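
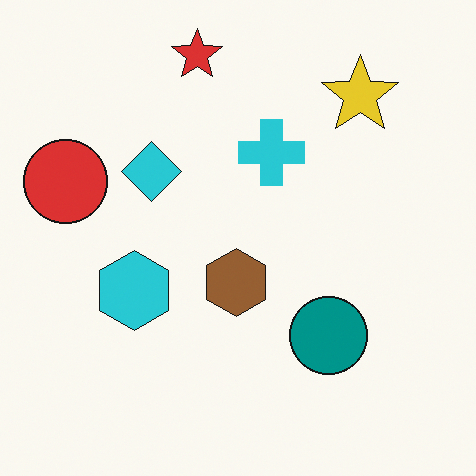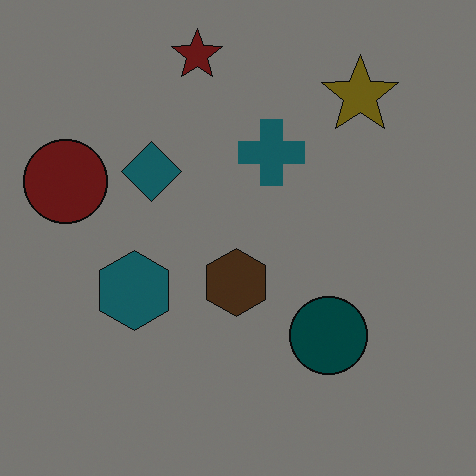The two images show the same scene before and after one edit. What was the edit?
The second image is the first darkened a lot.

Every pixel — background and shapes alike — is uniformly darkened.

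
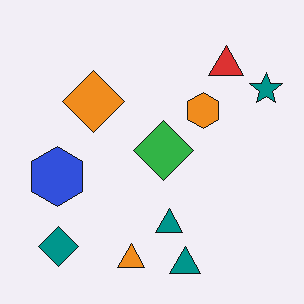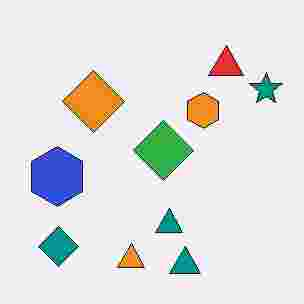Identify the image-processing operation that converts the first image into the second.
The transformation is: heavily JPEG-compressed with obvious blocking artifacts.

Blocky 8×8 compression artifacts appear around shape edges and the flat background shows ringing — characteristic JPEG degradation.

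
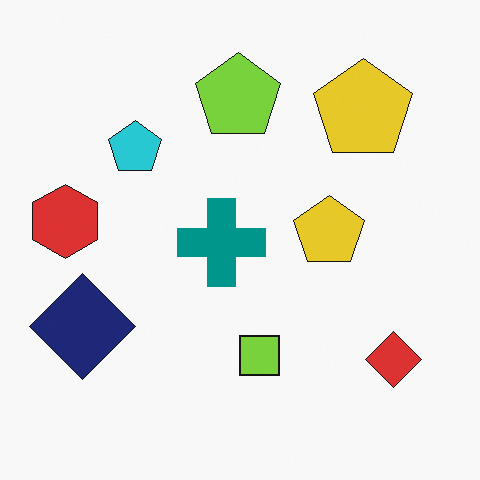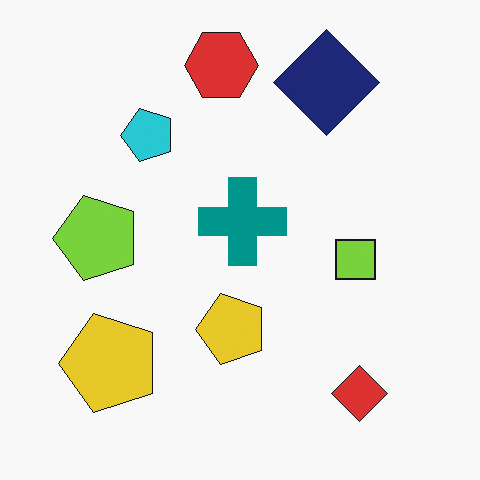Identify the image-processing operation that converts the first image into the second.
This is the original image transposed (reflected across the top-left ↔ bottom-right diagonal).

Shapes have swapped their row and column positions — what was in the top-right is now in the bottom-left — a diagonal reflection.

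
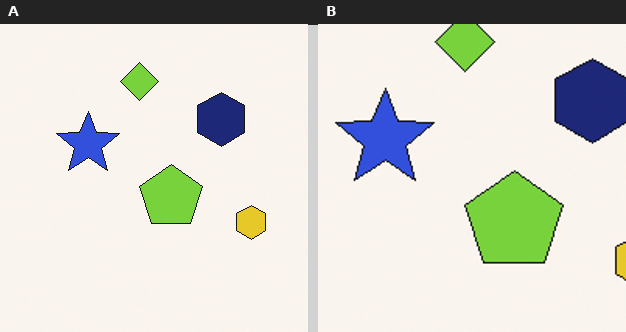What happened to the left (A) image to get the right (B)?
The transformation is: cropped slightly and scaled back up.

The visible shapes are larger and the field of view is narrower; shapes near the original edges may be partly or wholly outside the frame — a crop-and-rescale.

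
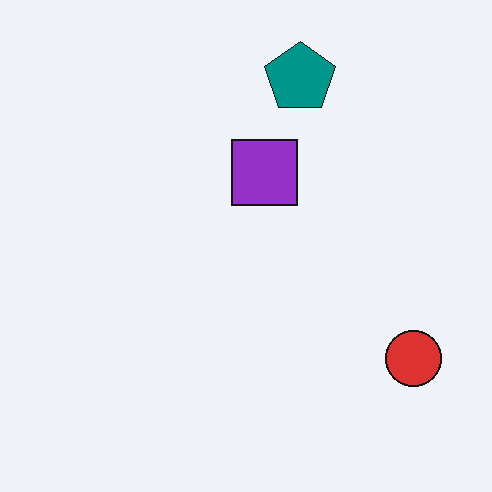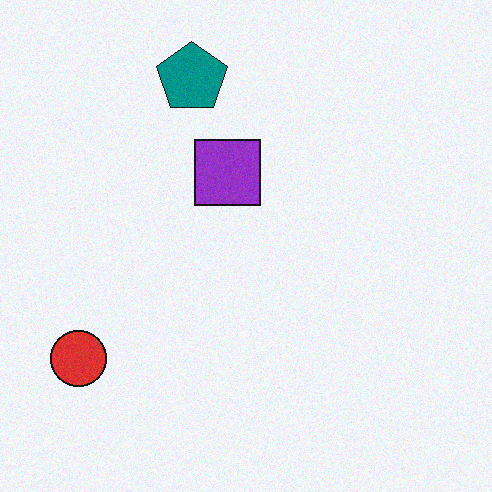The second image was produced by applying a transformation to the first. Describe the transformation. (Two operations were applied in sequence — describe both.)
This is the original image degraded with a light layer of grain, then flipped horizontally (left ↔ right).

Random speckle covers the whole image, including the flat background. The red circle is in the bottom-right of the first image and the bottom-left of the second — shapes on opposite sides of the vertical midline have swapped in a mirror flip.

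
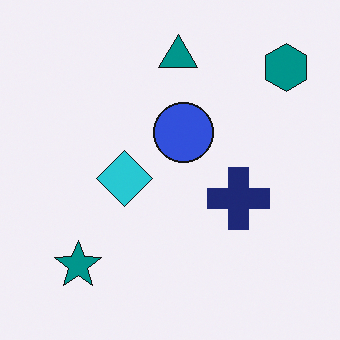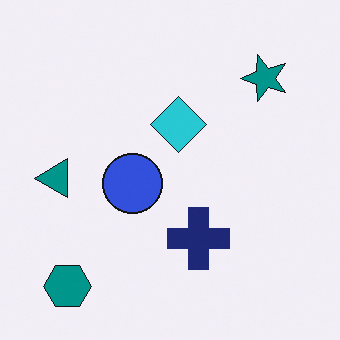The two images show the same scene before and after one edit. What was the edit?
The second image is the first transposed (reflected across the top-left ↔ bottom-right diagonal).

Shapes have swapped their row and column positions — what was in the top-right is now in the bottom-left — a diagonal reflection.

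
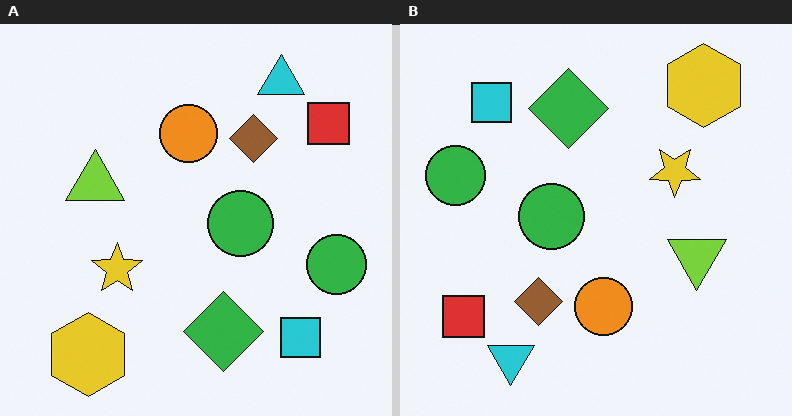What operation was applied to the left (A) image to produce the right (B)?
It was rotated 180°.

The yellow hexagon sits in the bottom-left of the left (A) image and the top-right of the right (B) — consistent with a whole-image 180° rotation.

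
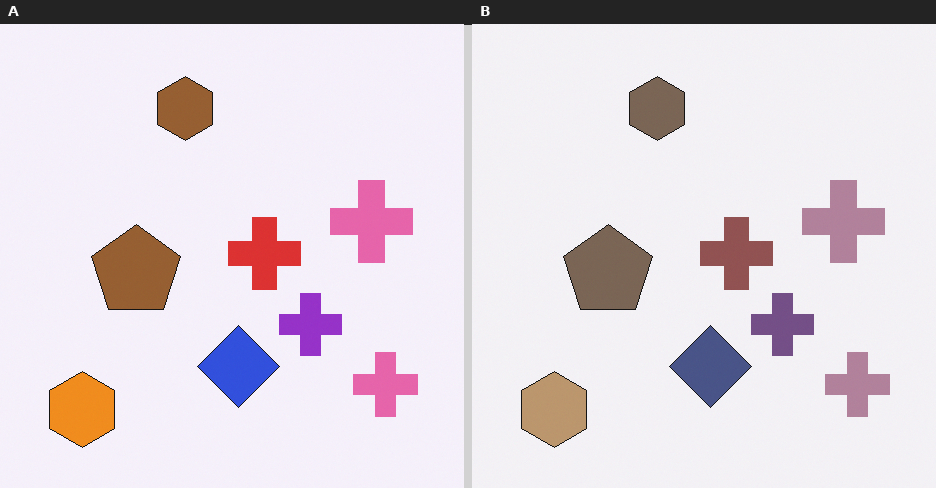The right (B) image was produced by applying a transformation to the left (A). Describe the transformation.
This is the original image made much more muted (saturation change).

All colors are more muted and greyish — a global saturation change.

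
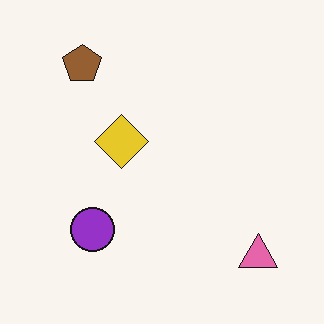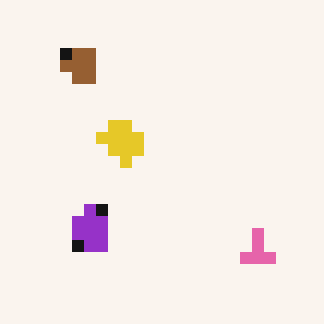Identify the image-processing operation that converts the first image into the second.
The second image is the first heavily pixelated into large blocks.

Shapes are reduced to large square blocks; fine edges and outlines are lost — a downscale-then-upscale (mosaic) effect.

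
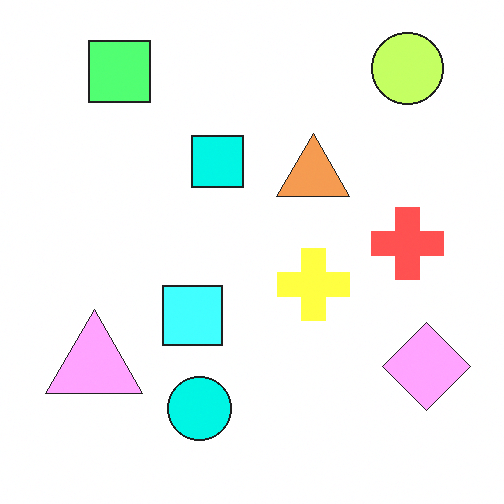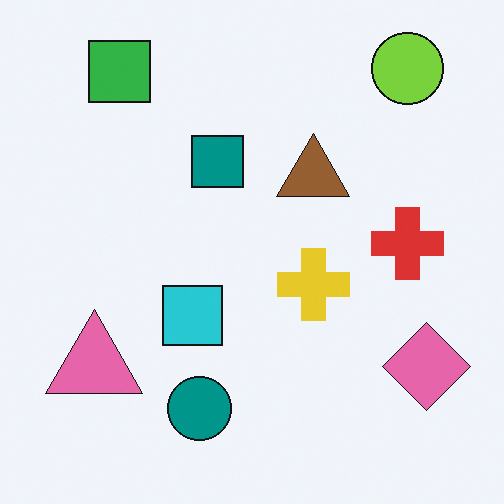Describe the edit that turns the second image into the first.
The first image is the second substantially brightened.

Every pixel — background and shapes alike — is uniformly brightened.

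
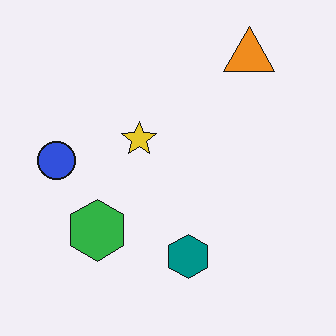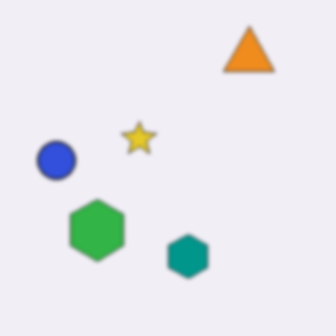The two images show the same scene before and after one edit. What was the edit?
Slightly softened.

Shape edges and outlines are uniformly softened across the whole image.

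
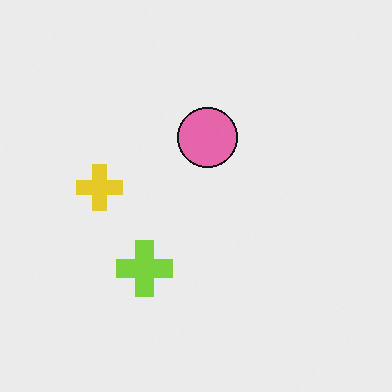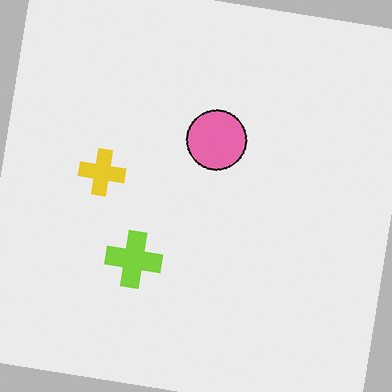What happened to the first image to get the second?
It was rotated clockwise by a slight angle.

Every shape is tilted by the same angle and the image corners show triangular fill wedges — a whole-image rotation by a non-right angle.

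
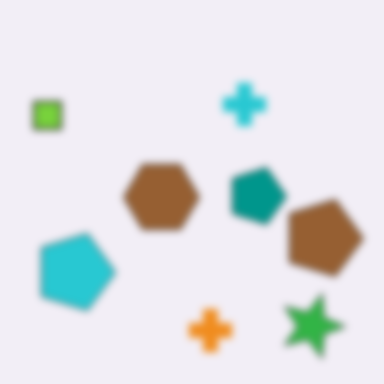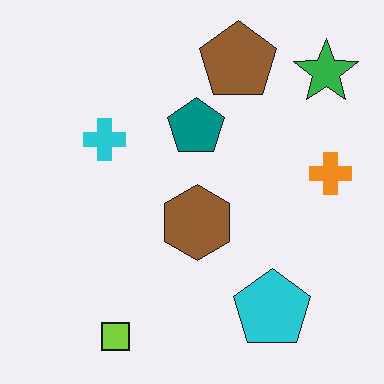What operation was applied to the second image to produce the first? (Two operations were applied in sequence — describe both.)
The image was rotated 90° clockwise, then noticeably gaussian-blurred.

The green star sits in the top-right of the second image and the bottom-right of the first — consistent with a whole-image 90° clockwise rotation. Shape edges and outlines are uniformly softened across the whole image.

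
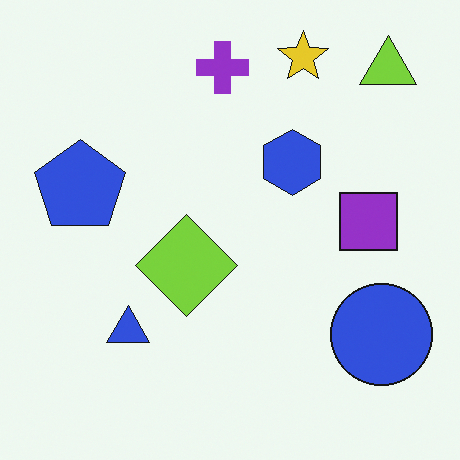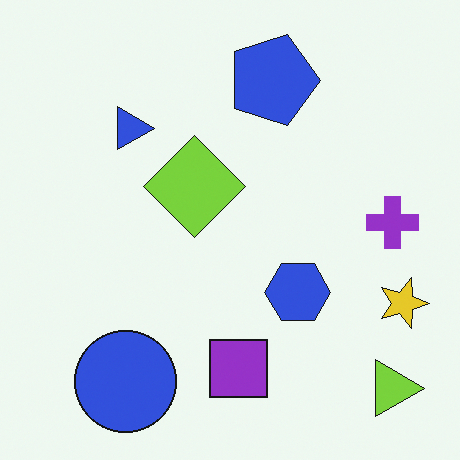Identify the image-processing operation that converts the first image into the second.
Rotated 90° clockwise.

The lime triangle sits in the top-right of the first image and the bottom-right of the second — consistent with a whole-image 90° clockwise rotation.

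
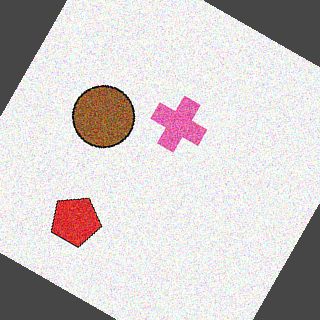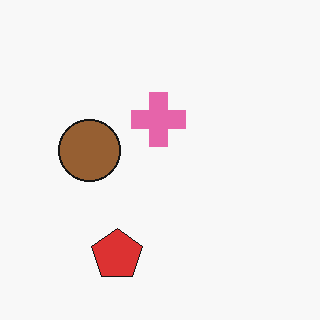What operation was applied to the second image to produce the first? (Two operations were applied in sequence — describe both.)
This is the original image degraded with moderate additive noise, then rotated clockwise by a moderate amount.

Random speckle covers the whole image, including the flat background. Every shape is tilted by the same angle and the image corners show triangular fill wedges — a whole-image rotation by a non-right angle.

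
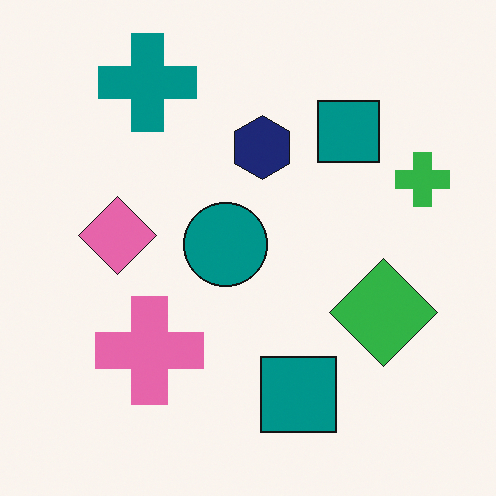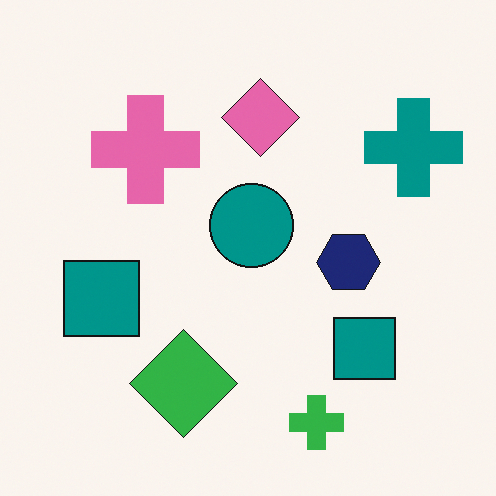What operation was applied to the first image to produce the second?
The transformation is: rotated 90° clockwise.

The teal cross sits in the top-left of the first image and the top-right of the second — consistent with a whole-image 90° clockwise rotation.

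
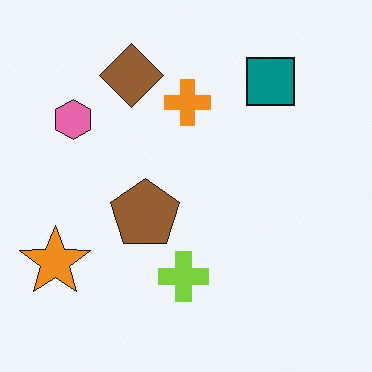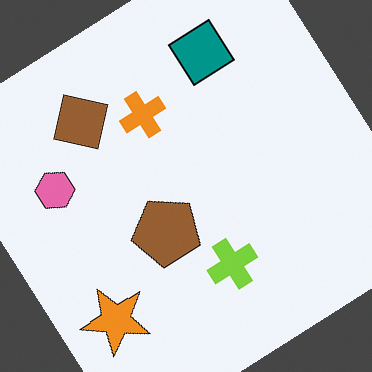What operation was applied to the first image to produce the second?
The second image is the first rotated counter-clockwise by a large amount — several tens of degrees.

Every shape is tilted by the same angle and the image corners show triangular fill wedges — a whole-image rotation by a non-right angle.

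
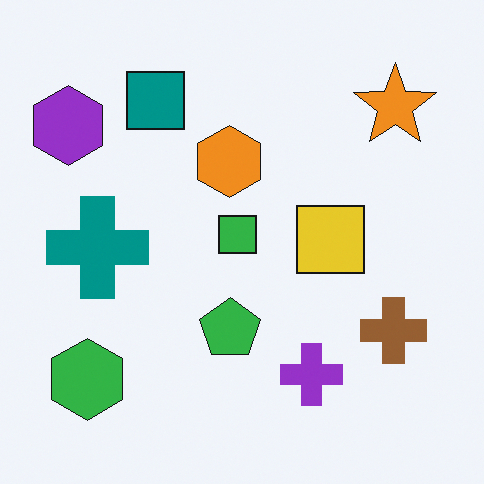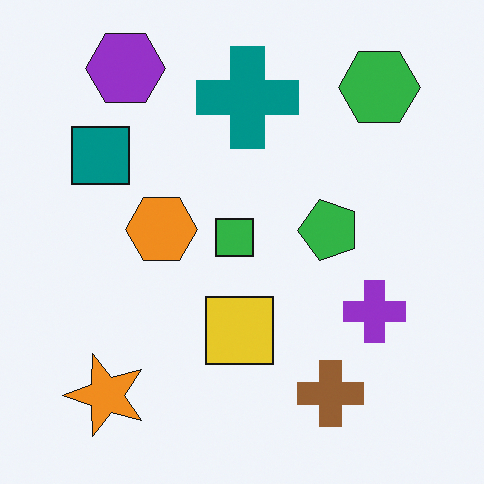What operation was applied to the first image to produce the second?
The second image is the first transposed (reflected across the top-left ↔ bottom-right diagonal).

Shapes have swapped their row and column positions — what was in the top-right is now in the bottom-left — a diagonal reflection.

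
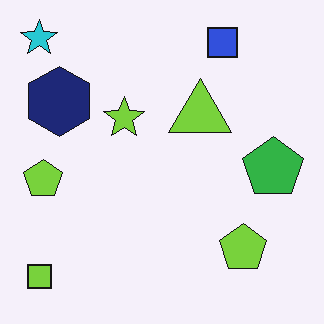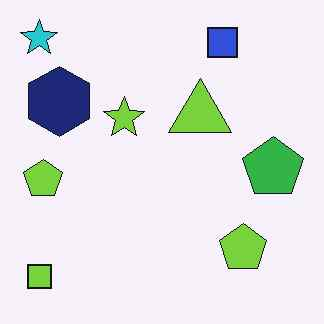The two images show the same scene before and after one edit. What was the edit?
This is the original image given moderate JPEG compression.

Blocky 8×8 compression artifacts appear around shape edges and the flat background shows ringing — characteristic JPEG degradation.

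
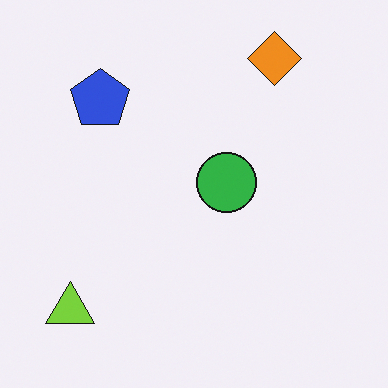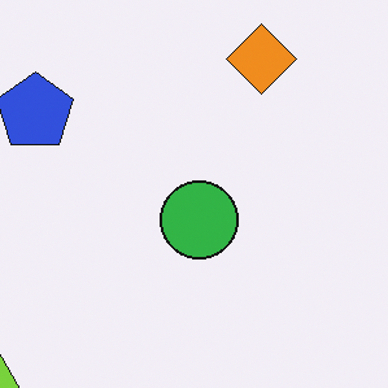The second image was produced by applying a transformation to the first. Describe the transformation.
The image was cropped slightly and scaled back up.

The visible shapes are larger and the field of view is narrower; shapes near the original edges may be partly or wholly outside the frame — a crop-and-rescale.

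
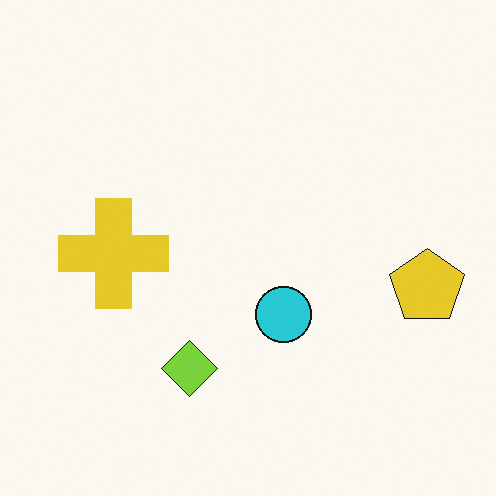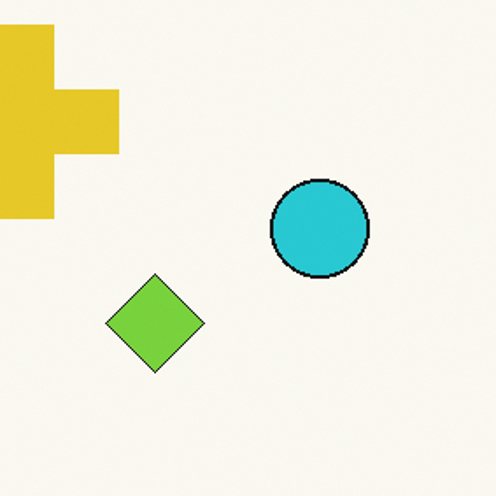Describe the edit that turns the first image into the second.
The second image is the first cropped tightly and scaled back up.

The visible shapes are larger and the field of view is narrower; shapes near the original edges may be partly or wholly outside the frame — a crop-and-rescale.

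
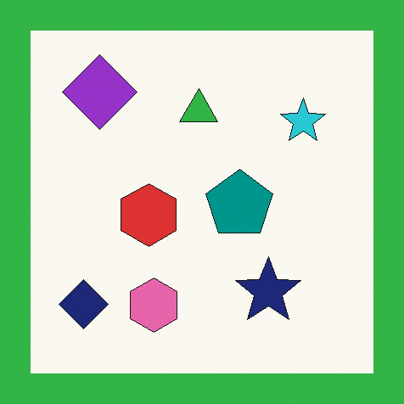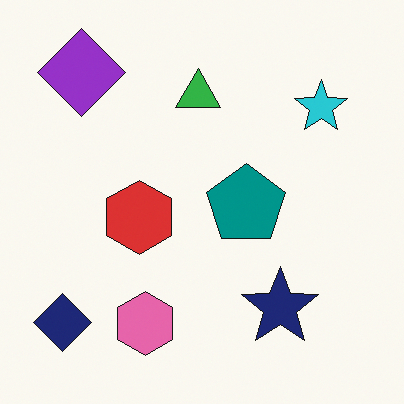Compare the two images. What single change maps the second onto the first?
The transformation is: framed with a green border.

A solid green frame runs around the edge of the first image, with the content slightly shrunk inside it.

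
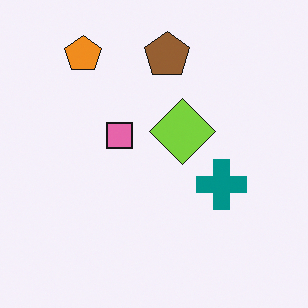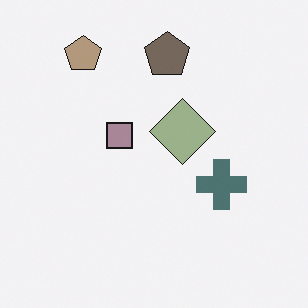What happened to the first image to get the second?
This is the original image heavily desaturated.

All colors are more muted and greyish — a global saturation change.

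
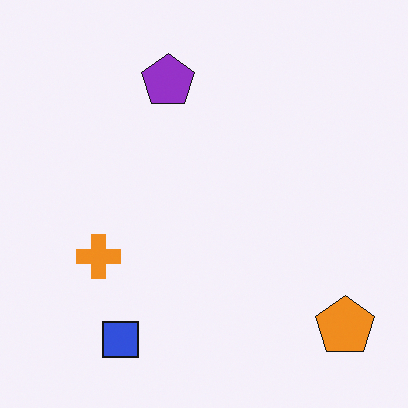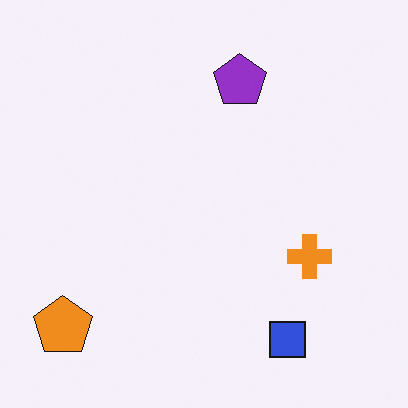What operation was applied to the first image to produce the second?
Flipped horizontally (left ↔ right).

The orange pentagon is in the bottom-right of the first image and the bottom-left of the second — shapes on opposite sides of the vertical midline have swapped in a mirror flip.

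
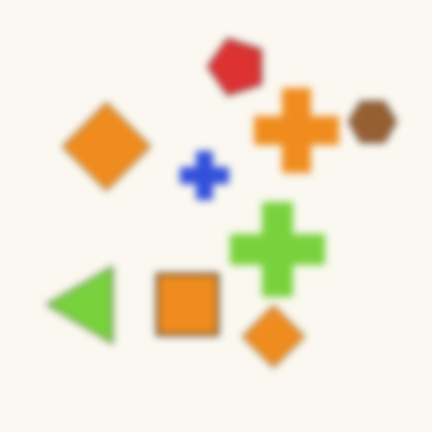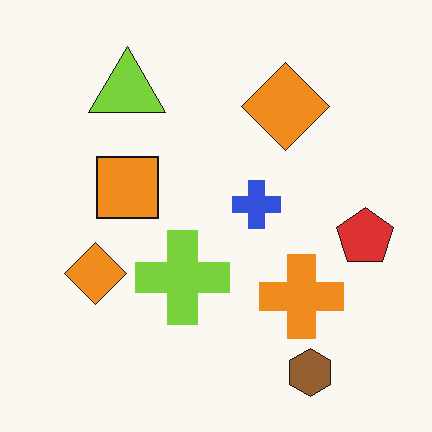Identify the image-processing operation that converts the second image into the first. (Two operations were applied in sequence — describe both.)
This is the original image rotated 90° counter-clockwise, then moderately blurred.

The brown hexagon sits in the bottom-right of the second image and the top-right of the first — consistent with a whole-image 90° counter-clockwise rotation. Shape edges and outlines are uniformly softened across the whole image.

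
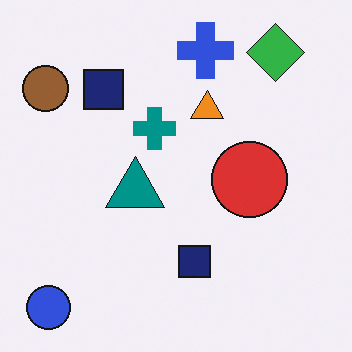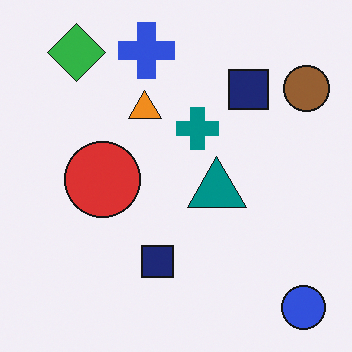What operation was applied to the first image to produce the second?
It was flipped horizontally (left ↔ right).

The brown circle is in the top-left of the first image and the top-right of the second — shapes on opposite sides of the vertical midline have swapped in a mirror flip.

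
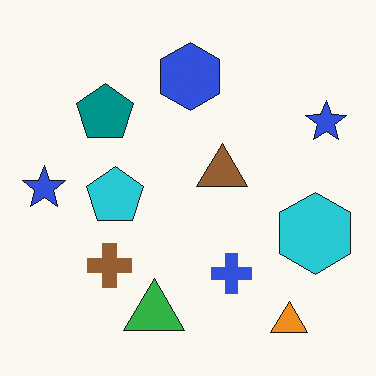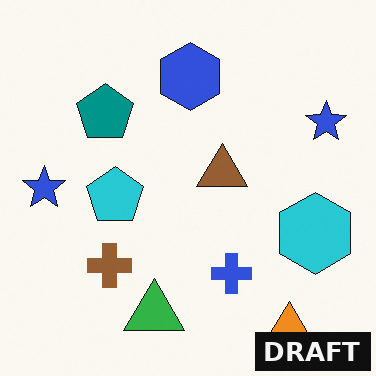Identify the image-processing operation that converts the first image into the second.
Watermarked with the text "DRAFT" in the lower-right corner.

A dark label reading "DRAFT" appears in the lower-right corner.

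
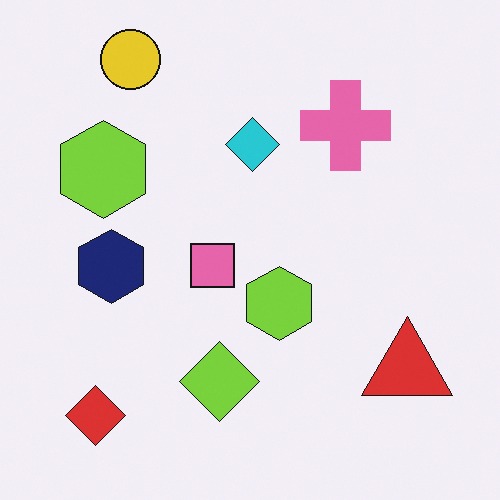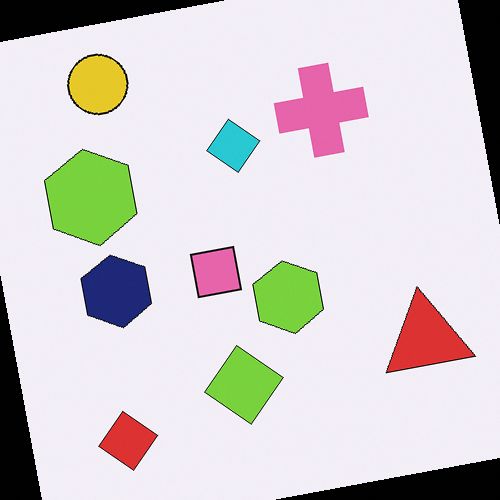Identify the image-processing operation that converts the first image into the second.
Rotated counter-clockwise by a slight angle.

Every shape is tilted by the same angle and the image corners show triangular fill wedges — a whole-image rotation by a non-right angle.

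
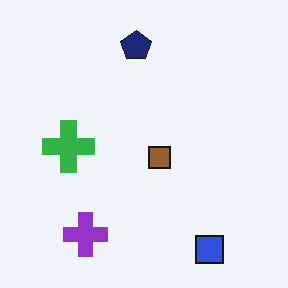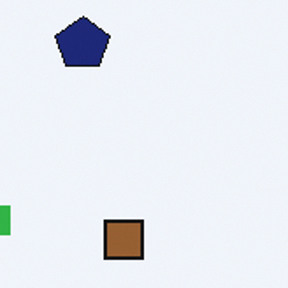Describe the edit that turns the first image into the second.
The second image is the first cropped to a noticeably smaller region and rescaled.

The visible shapes are larger and the field of view is narrower; shapes near the original edges may be partly or wholly outside the frame — a crop-and-rescale.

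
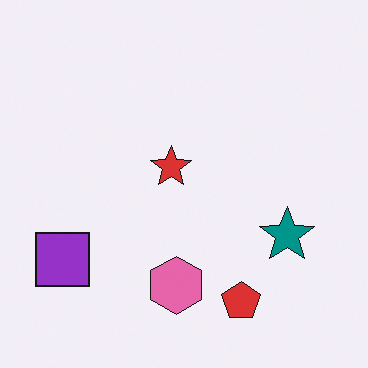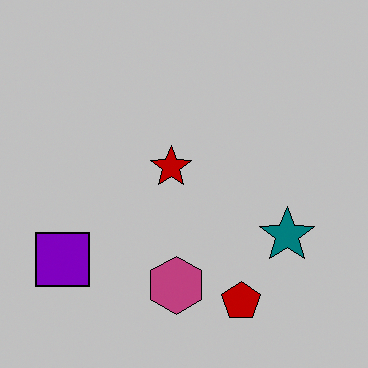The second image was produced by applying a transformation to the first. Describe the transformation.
The image was heavily posterized to just a handful of flat colors.

Each flat color has snapped to a coarser quantized level — most visibly, the near-white background has dropped to a flat grey.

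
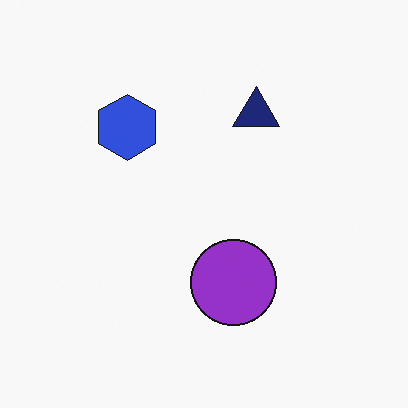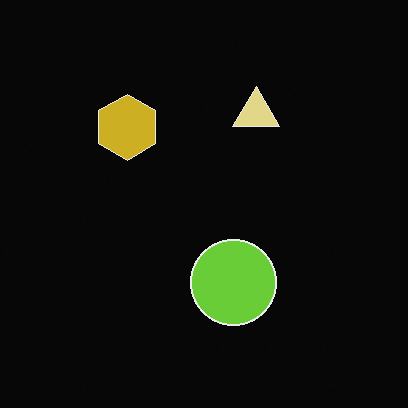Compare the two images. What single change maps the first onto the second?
It was color-inverted (negative).

The light background has become dark and every shape's color is its complement — a photographic negative.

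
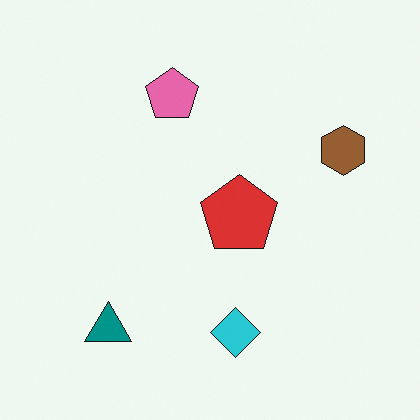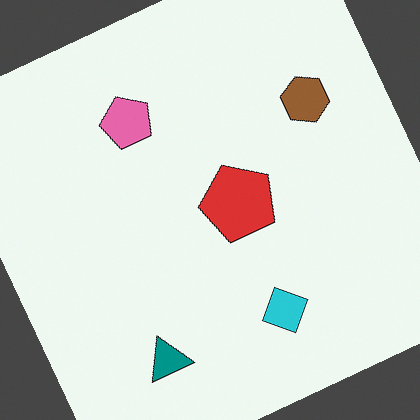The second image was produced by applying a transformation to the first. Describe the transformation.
The image was rotated counter-clockwise by a clearly visible amount.

Every shape is tilted by the same angle and the image corners show triangular fill wedges — a whole-image rotation by a non-right angle.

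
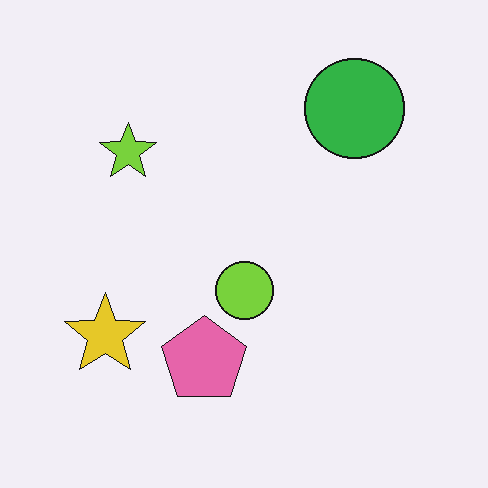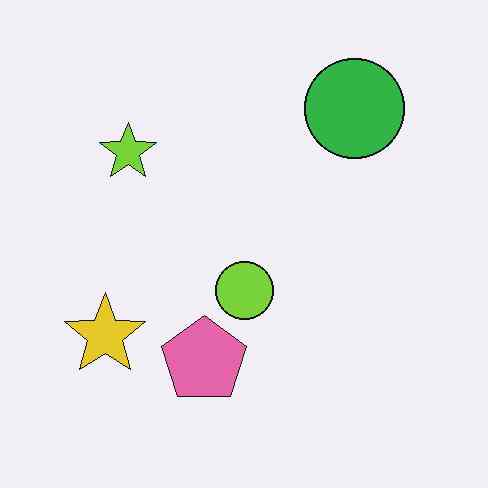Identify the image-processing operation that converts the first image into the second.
The second image is the first given moderate JPEG compression.

Blocky 8×8 compression artifacts appear around shape edges and the flat background shows ringing — characteristic JPEG degradation.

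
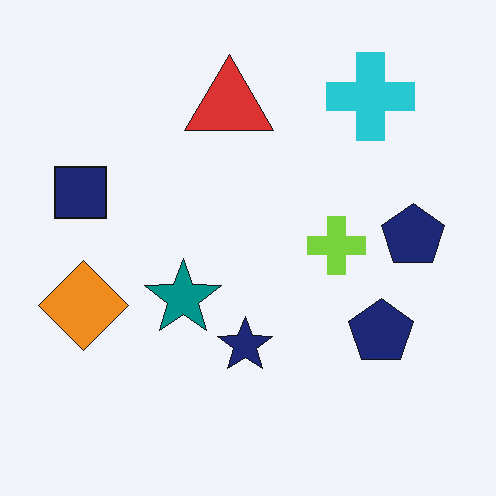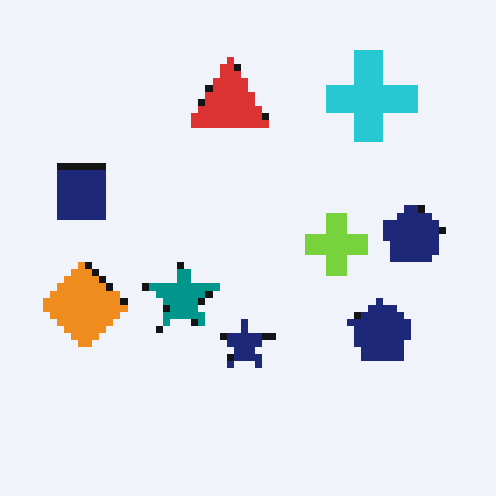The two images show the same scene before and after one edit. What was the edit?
This is the original image pixelated into visible square blocks.

Shapes are reduced to large square blocks; fine edges and outlines are lost — a downscale-then-upscale (mosaic) effect.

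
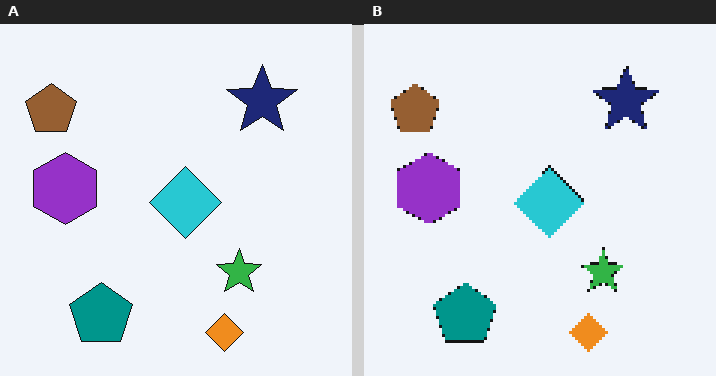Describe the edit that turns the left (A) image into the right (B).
The image was lightly pixelated (a mild mosaic effect).

Shapes are reduced to large square blocks; fine edges and outlines are lost — a downscale-then-upscale (mosaic) effect.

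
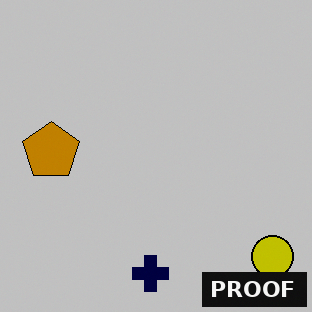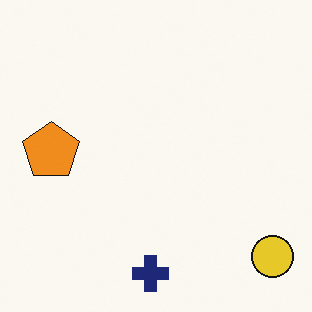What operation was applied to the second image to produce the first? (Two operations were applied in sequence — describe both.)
Heavily posterized to just a handful of flat colors, then watermarked with the text "PROOF" in the lower-right corner.

Each flat color has snapped to a coarser quantized level — most visibly, the near-white background has dropped to a flat grey. A dark label reading "PROOF" appears in the lower-right corner.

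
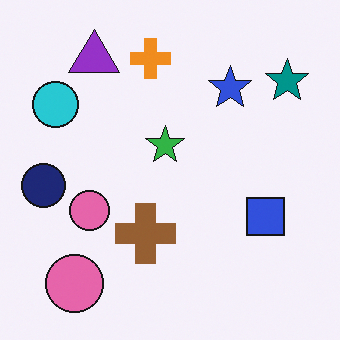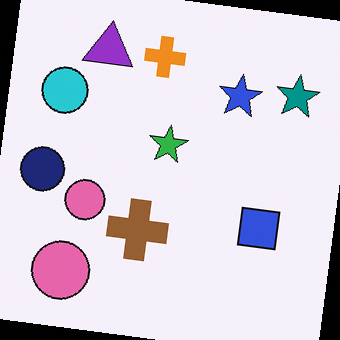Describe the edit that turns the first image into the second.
Rotated clockwise by a few degrees.

Every shape is tilted by the same angle and the image corners show triangular fill wedges — a whole-image rotation by a non-right angle.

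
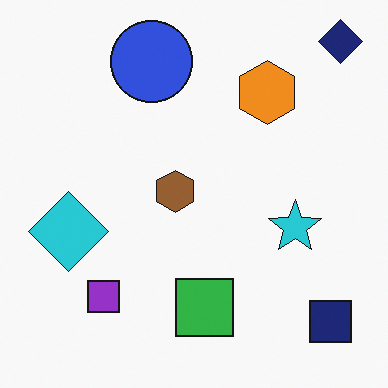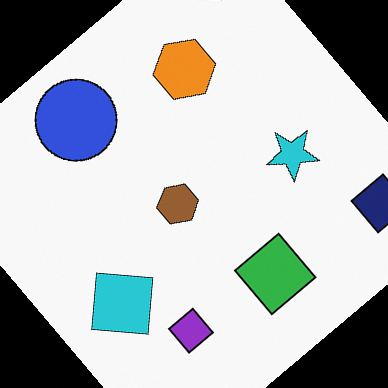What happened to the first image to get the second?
The second image is the first rotated counter-clockwise by a large amount — several tens of degrees.

Every shape is tilted by the same angle and the image corners show triangular fill wedges — a whole-image rotation by a non-right angle.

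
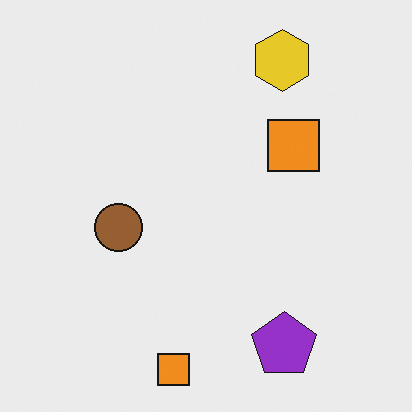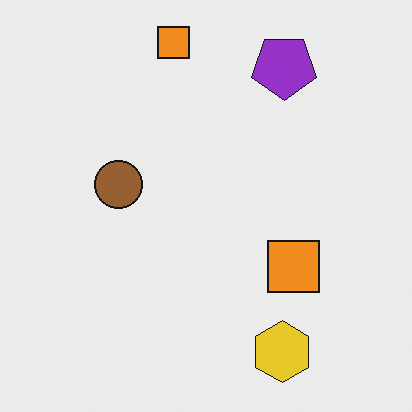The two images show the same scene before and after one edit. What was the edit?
The second image is the first flipped vertically (top ↔ bottom).

The yellow hexagon is in the top-right of the first image and the bottom-right of the second — shapes on opposite sides of the horizontal midline have swapped in a mirror flip.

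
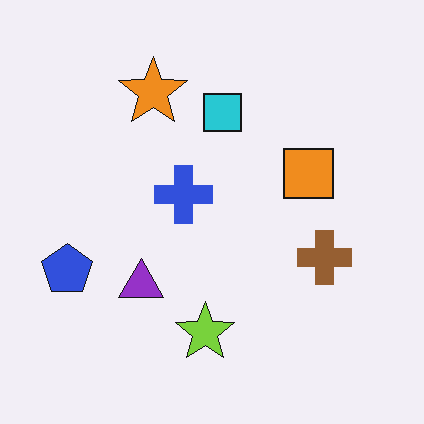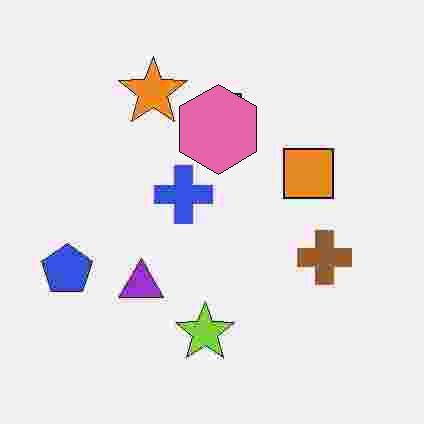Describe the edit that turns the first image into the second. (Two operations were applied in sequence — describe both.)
The image was degraded with heavy JPEG compression, then overlaid with an additional pink hexagon.

Blocky 8×8 compression artifacts appear around shape edges and the flat background shows ringing — characteristic JPEG degradation. A pink hexagon appears in the second image that is absent from the first.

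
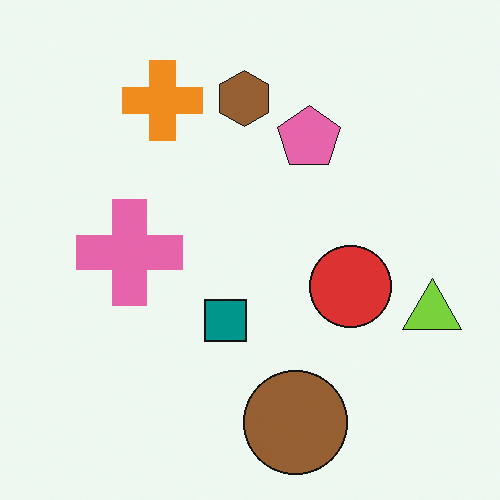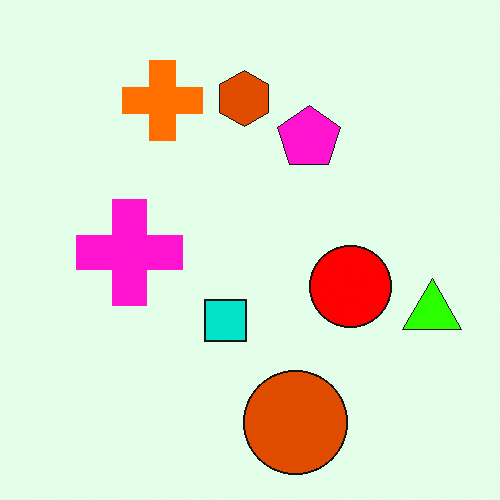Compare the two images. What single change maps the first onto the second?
The second image is the first heavily oversaturated.

All colors are more vivid — a global saturation change.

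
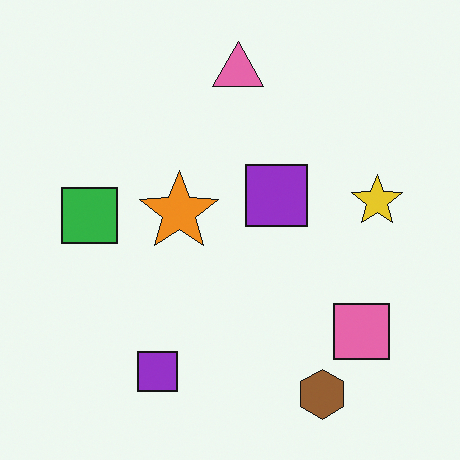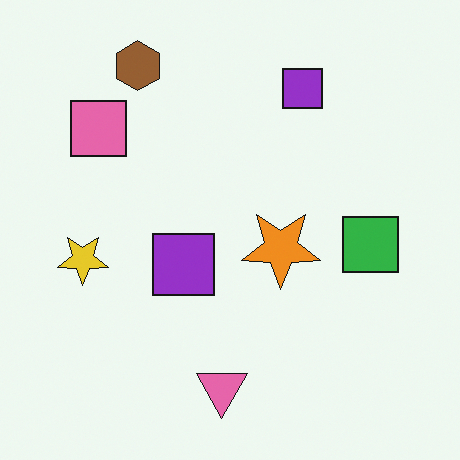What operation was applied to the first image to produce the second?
Rotated 180°.

The brown hexagon sits in the bottom-right of the first image and the top-left of the second — consistent with a whole-image 180° rotation.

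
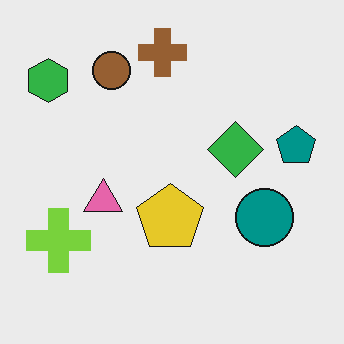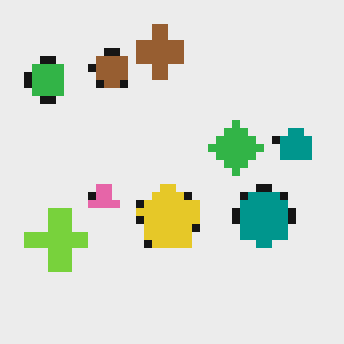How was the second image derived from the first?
It was pixelated into visible square blocks.

Shapes are reduced to large square blocks; fine edges and outlines are lost — a downscale-then-upscale (mosaic) effect.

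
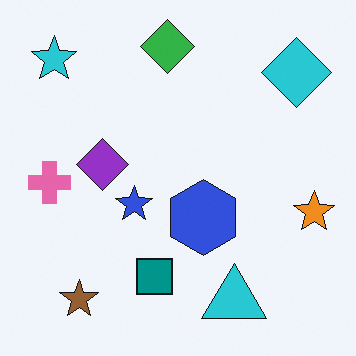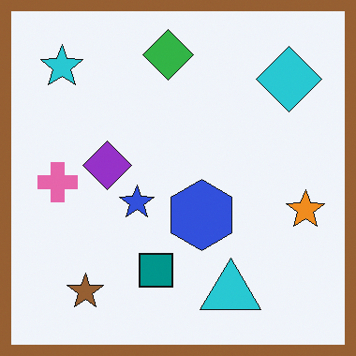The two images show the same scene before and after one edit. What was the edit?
This is the original image framed with a brown border.

A solid brown frame runs around the edge of the second image, with the content slightly shrunk inside it.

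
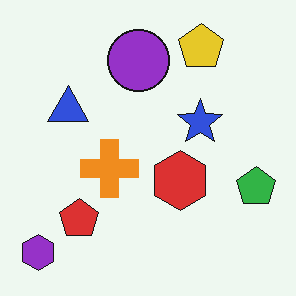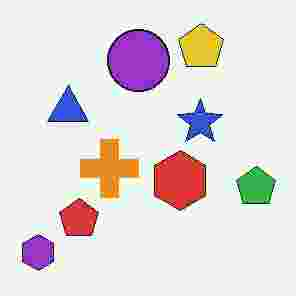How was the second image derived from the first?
The transformation is: heavily JPEG-compressed with obvious blocking artifacts.

Blocky 8×8 compression artifacts appear around shape edges and the flat background shows ringing — characteristic JPEG degradation.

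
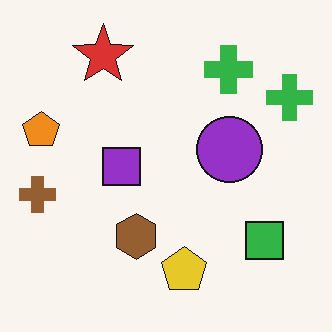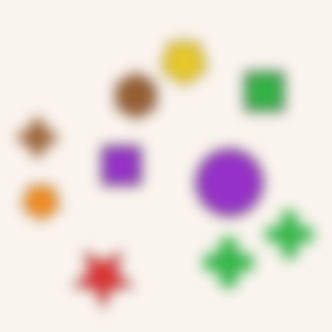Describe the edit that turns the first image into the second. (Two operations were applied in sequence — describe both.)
The transformation is: heavily blurred, then flipped vertically (top ↔ bottom).

Shape edges and outlines are uniformly softened across the whole image. The red star is in the top-left of the first image and the bottom-left of the second — shapes on opposite sides of the horizontal midline have swapped in a mirror flip.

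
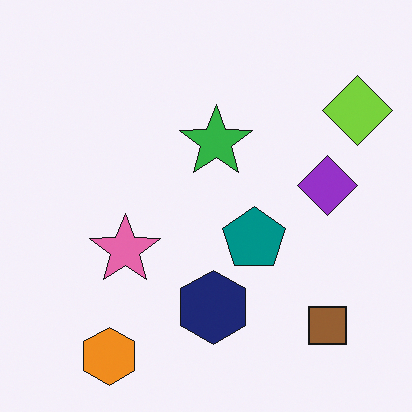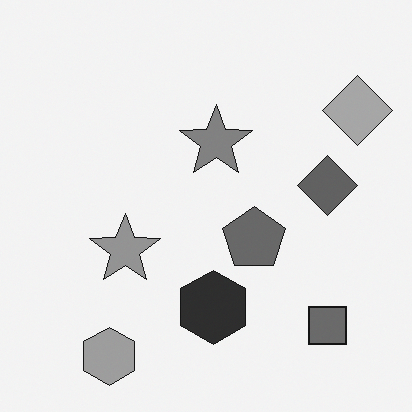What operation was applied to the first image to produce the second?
It was converted to grayscale.

All color is removed — every shape is now a shade of grey.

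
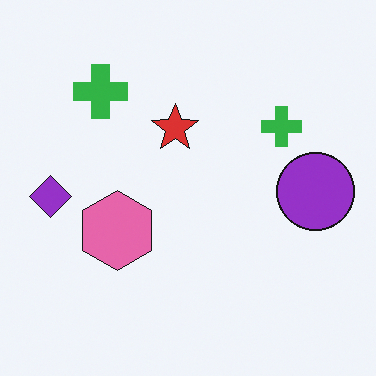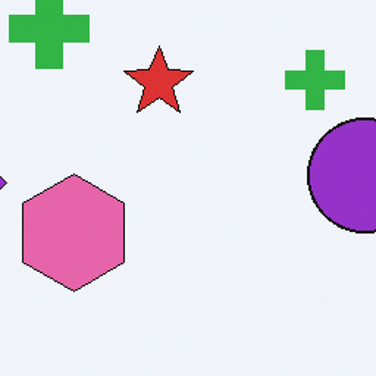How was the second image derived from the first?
The second image is the first cropped slightly and scaled back up.

The visible shapes are larger and the field of view is narrower; shapes near the original edges may be partly or wholly outside the frame — a crop-and-rescale.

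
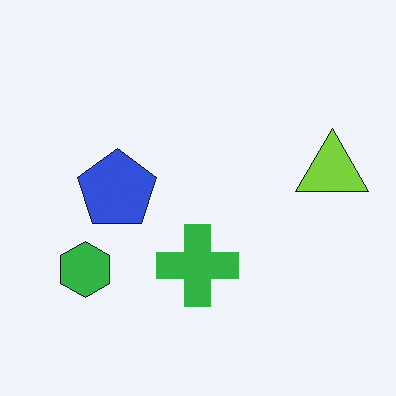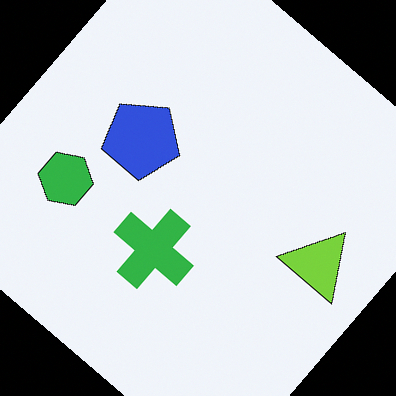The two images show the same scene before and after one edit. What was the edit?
The second image is the first rotated clockwise by a large amount — several tens of degrees.

Every shape is tilted by the same angle and the image corners show triangular fill wedges — a whole-image rotation by a non-right angle.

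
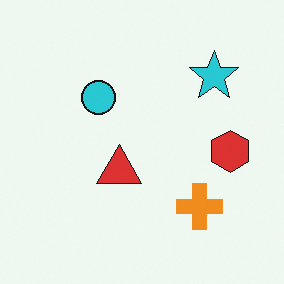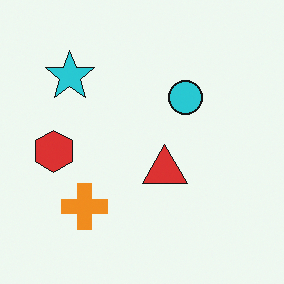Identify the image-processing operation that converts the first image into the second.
This is the original image flipped horizontally (left ↔ right).

The red hexagon is in the right of the first image and the left of the second — shapes on opposite sides of the vertical midline have swapped in a mirror flip.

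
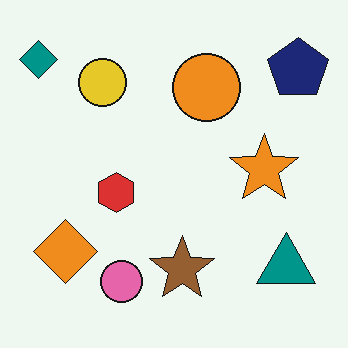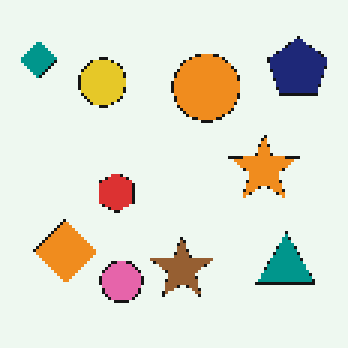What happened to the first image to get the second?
The image was mildly pixelated.

Shapes are reduced to large square blocks; fine edges and outlines are lost — a downscale-then-upscale (mosaic) effect.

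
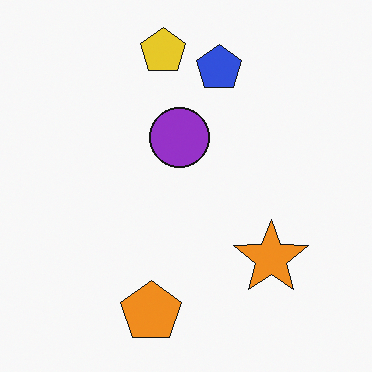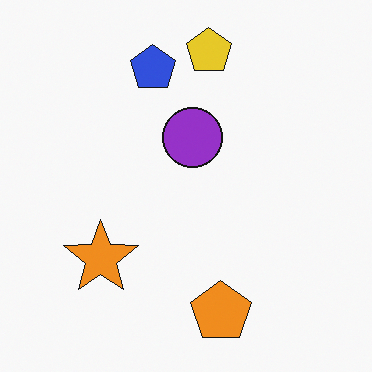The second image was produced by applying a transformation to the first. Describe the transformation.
The transformation is: flipped horizontally (left ↔ right).

The orange star is in the bottom-right of the first image and the bottom-left of the second — shapes on opposite sides of the vertical midline have swapped in a mirror flip.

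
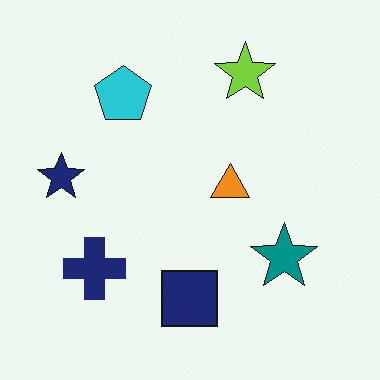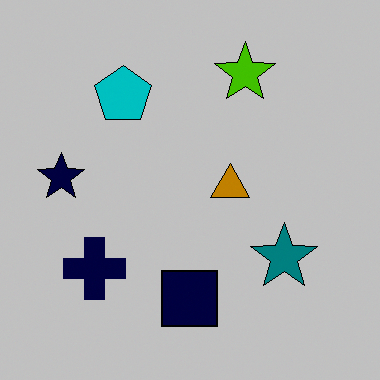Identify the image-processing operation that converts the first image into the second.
The image was aggressively posterized.

Each flat color has snapped to a coarser quantized level — most visibly, the near-white background has dropped to a flat grey.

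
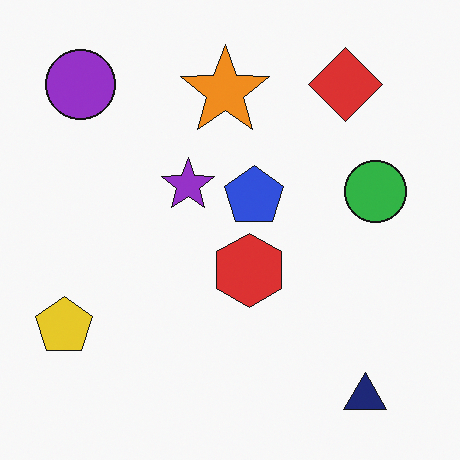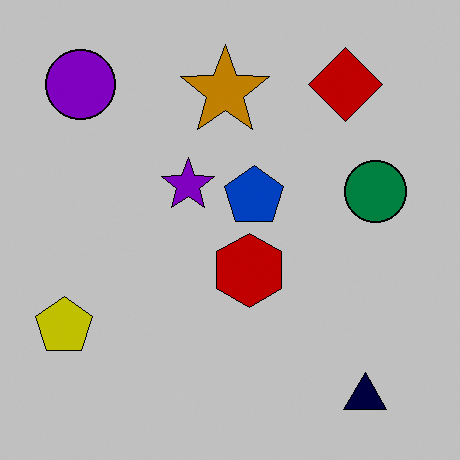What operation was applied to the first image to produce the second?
Aggressively posterized.

Each flat color has snapped to a coarser quantized level — most visibly, the near-white background has dropped to a flat grey.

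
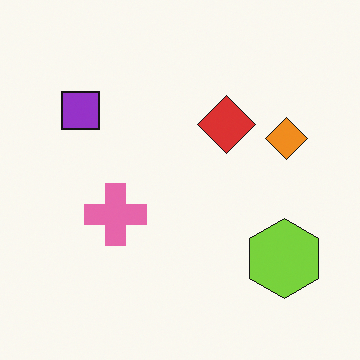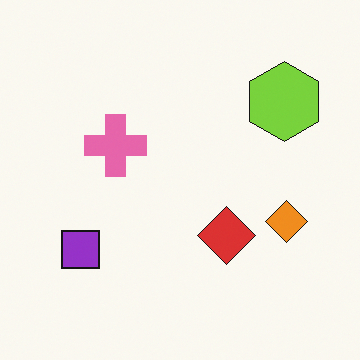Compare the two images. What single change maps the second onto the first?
This is the original image flipped vertically (top ↔ bottom).

The lime hexagon is in the top-right of the second image and the bottom-right of the first — shapes on opposite sides of the horizontal midline have swapped in a mirror flip.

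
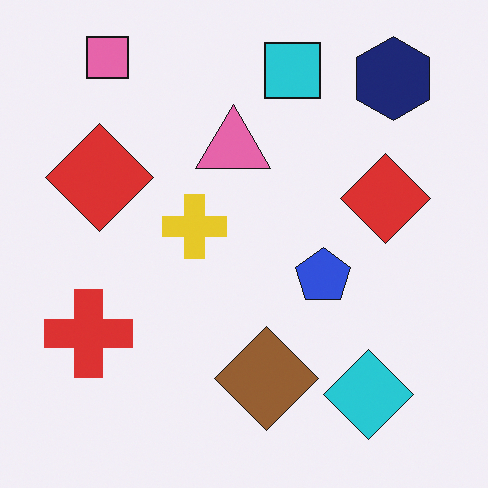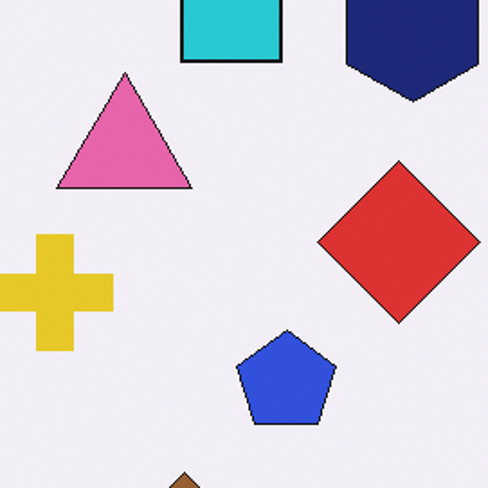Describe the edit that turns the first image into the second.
This is the original image cropped tightly and scaled back up.

The visible shapes are larger and the field of view is narrower; shapes near the original edges may be partly or wholly outside the frame — a crop-and-rescale.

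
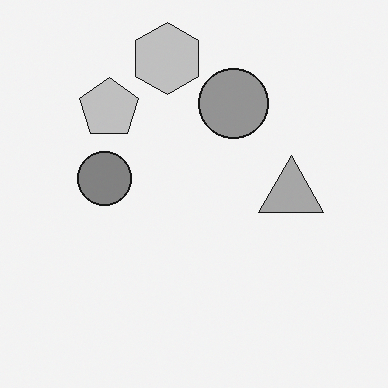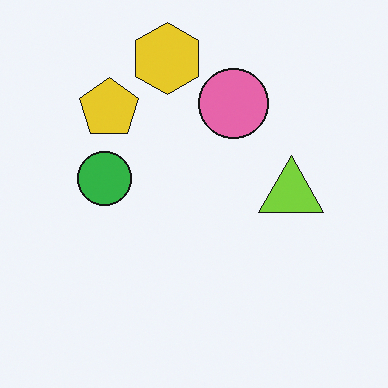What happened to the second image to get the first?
Converted to grayscale.

All color is removed — every shape is now a shade of grey.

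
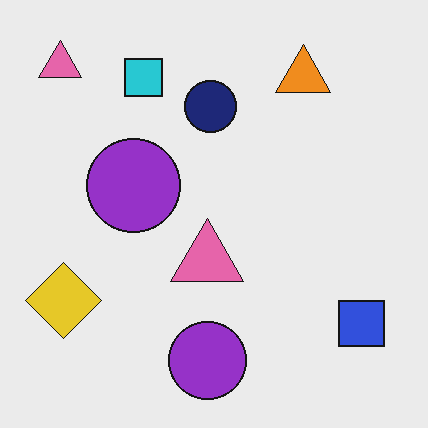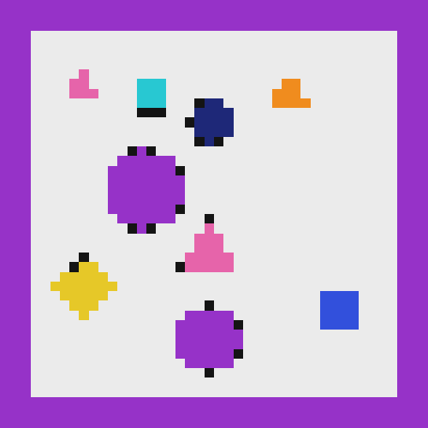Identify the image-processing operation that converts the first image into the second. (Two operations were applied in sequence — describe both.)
This is the original image coarsely pixelated, then framed with a purple border.

Shapes are reduced to large square blocks; fine edges and outlines are lost — a downscale-then-upscale (mosaic) effect. A solid purple frame runs around the edge of the second image, with the content slightly shrunk inside it.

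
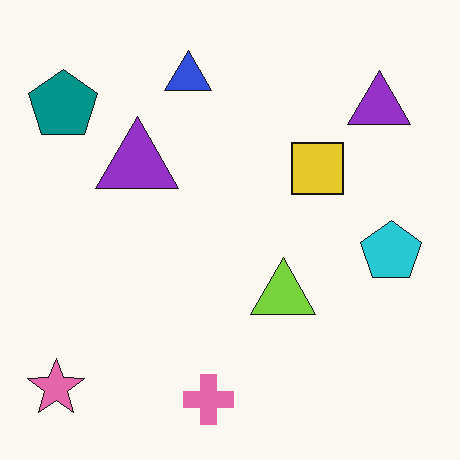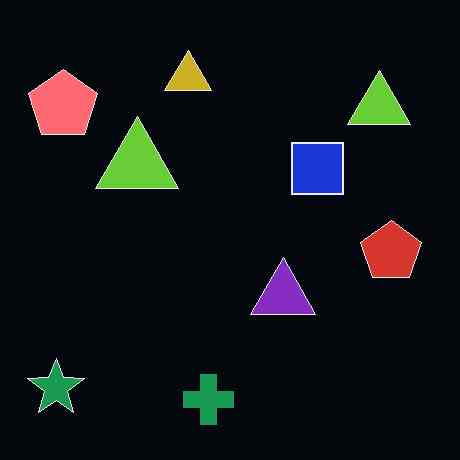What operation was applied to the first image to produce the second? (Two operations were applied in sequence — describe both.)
The transformation is: JPEG-compressed with visible artifacts, then color-inverted (negative).

Blocky 8×8 compression artifacts appear around shape edges and the flat background shows ringing — characteristic JPEG degradation. The light background has become dark and every shape's color is its complement — a photographic negative.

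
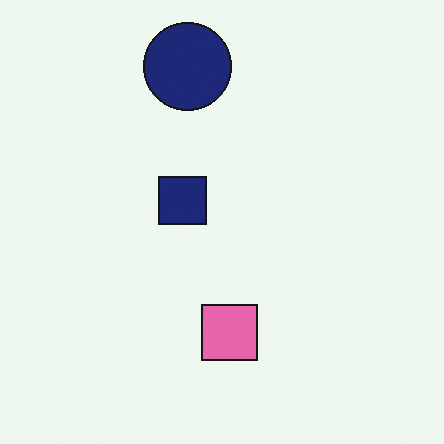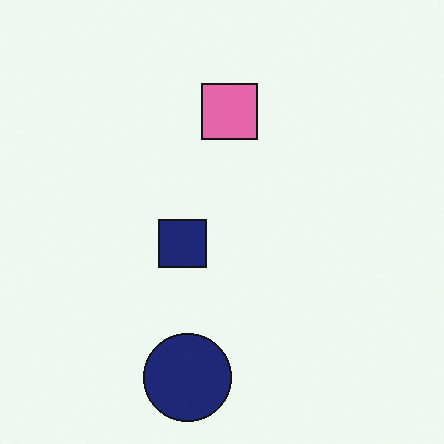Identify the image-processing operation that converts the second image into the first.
The image was flipped vertically (top ↔ bottom).

The navy circle is in the bottom of the second image and the top of the first — shapes on opposite sides of the horizontal midline have swapped in a mirror flip.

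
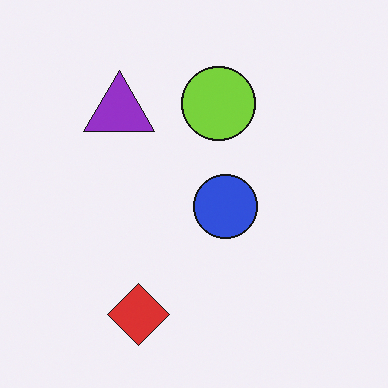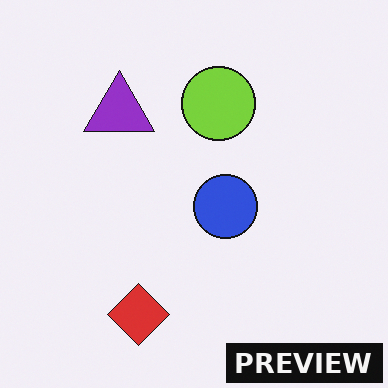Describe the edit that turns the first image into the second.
The second image is the first watermarked with the text "PREVIEW" in the lower-right corner.

A dark label reading "PREVIEW" appears in the lower-right corner.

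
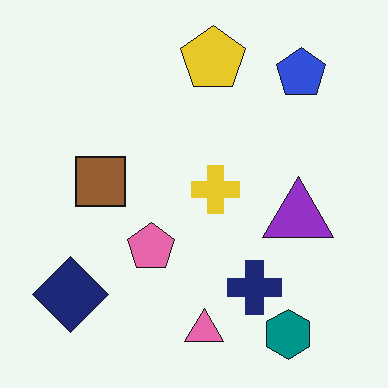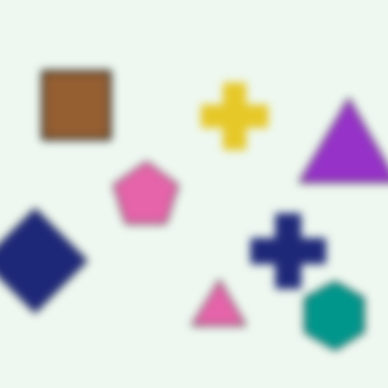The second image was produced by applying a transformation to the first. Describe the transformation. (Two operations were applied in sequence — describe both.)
The second image is the first moderately blurred, then cropped slightly and scaled back up.

Shape edges and outlines are uniformly softened across the whole image. The visible shapes are larger and the field of view is narrower; shapes near the original edges may be partly or wholly outside the frame — a crop-and-rescale.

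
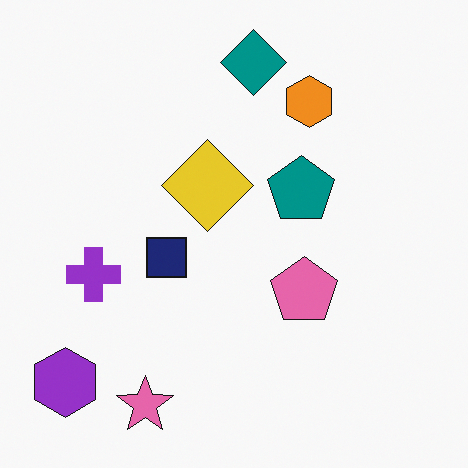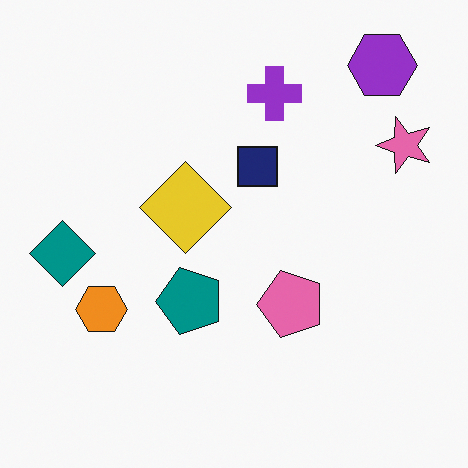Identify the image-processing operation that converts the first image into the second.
The image was transposed (reflected across the top-left ↔ bottom-right diagonal).

Shapes have swapped their row and column positions — what was in the top-right is now in the bottom-left — a diagonal reflection.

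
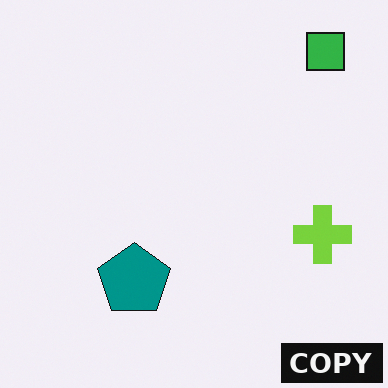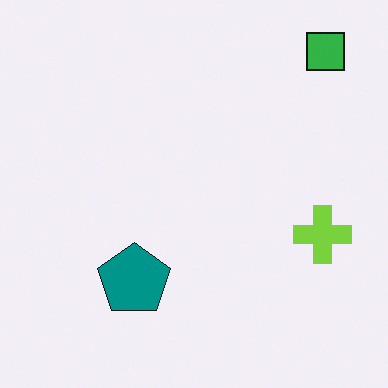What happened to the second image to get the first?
The first image is the second watermarked with the text "COPY" in the lower-right corner.

A dark label reading "COPY" appears in the lower-right corner.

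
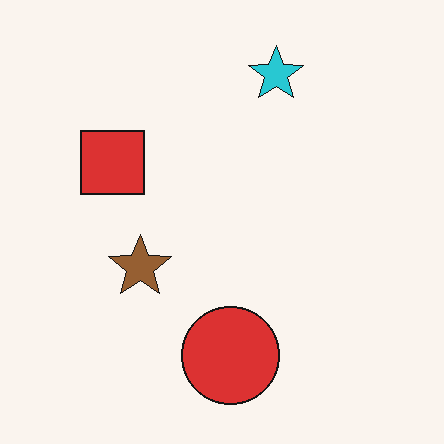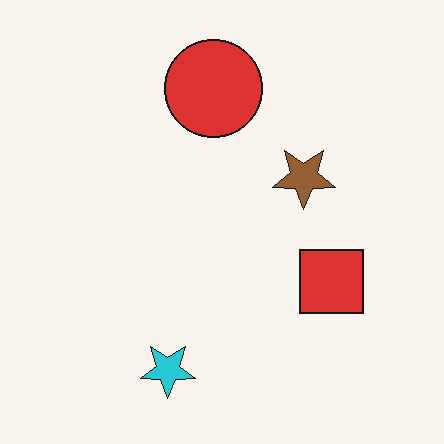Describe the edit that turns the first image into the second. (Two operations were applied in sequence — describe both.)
The transformation is: rotated 180°, then given moderate JPEG compression.

The cyan star sits in the top of the first image and the bottom of the second — consistent with a whole-image 180° rotation. Blocky 8×8 compression artifacts appear around shape edges and the flat background shows ringing — characteristic JPEG degradation.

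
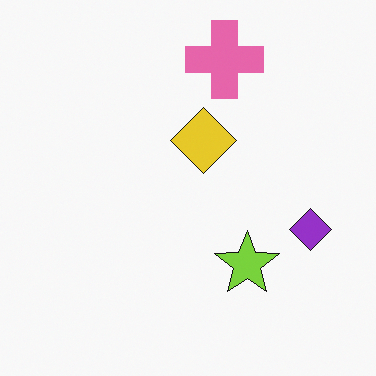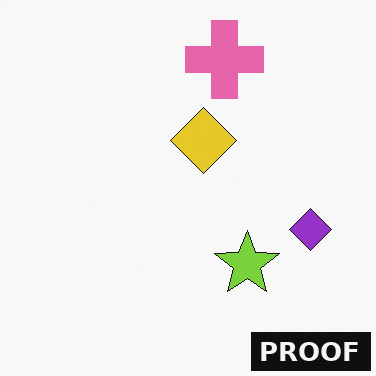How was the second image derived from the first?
The image was watermarked with the text "PROOF" in the lower-right corner.

A dark label reading "PROOF" appears in the lower-right corner.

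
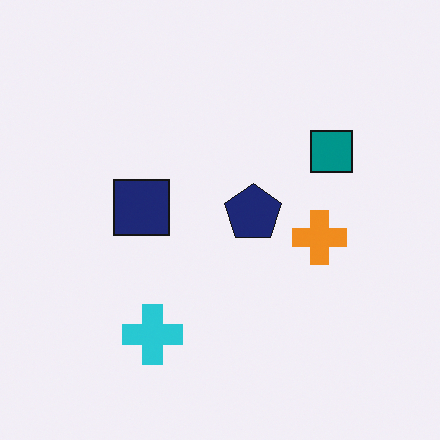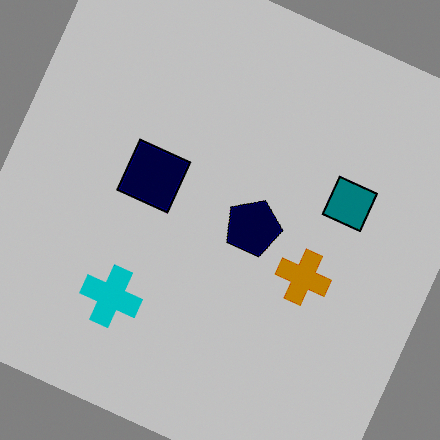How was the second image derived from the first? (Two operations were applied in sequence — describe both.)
It was rotated clockwise by a clearly visible amount, then heavily posterized to just a handful of flat colors.

Every shape is tilted by the same angle and the image corners show triangular fill wedges — a whole-image rotation by a non-right angle. Each flat color has snapped to a coarser quantized level — most visibly, the near-white background has dropped to a flat grey.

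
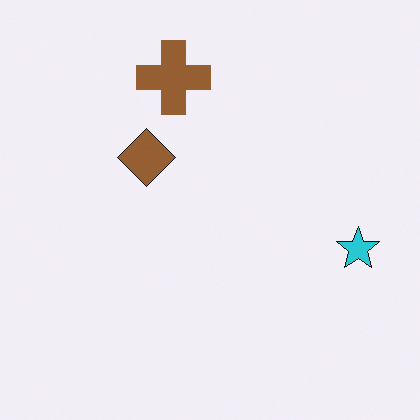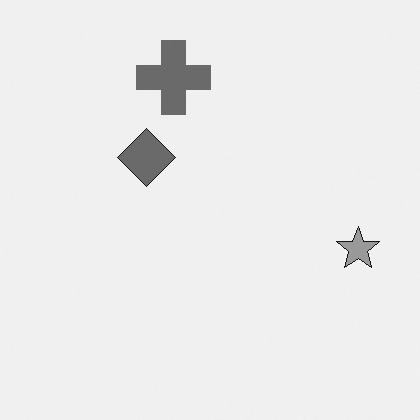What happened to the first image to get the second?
The image was converted to grayscale.

All color is removed — every shape is now a shade of grey.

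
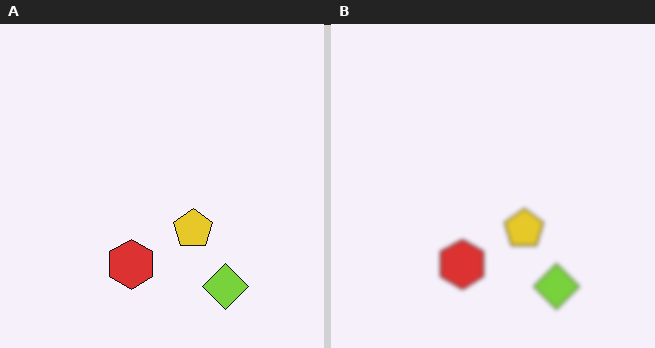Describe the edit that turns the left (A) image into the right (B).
The image was lightly blurred.

Shape edges and outlines are uniformly softened across the whole image.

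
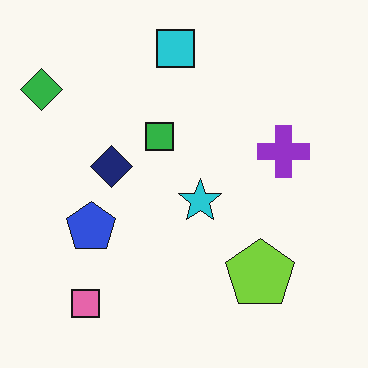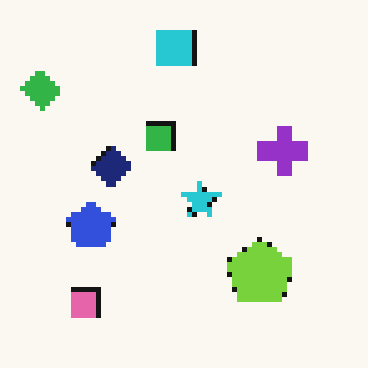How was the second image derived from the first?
The second image is the first lightly pixelated (a mild mosaic effect).

Shapes are reduced to large square blocks; fine edges and outlines are lost — a downscale-then-upscale (mosaic) effect.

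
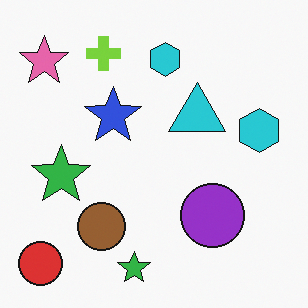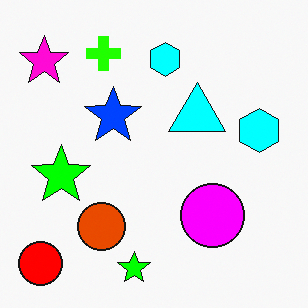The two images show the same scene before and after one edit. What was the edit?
This is the original image made much more vivid (saturation change).

All colors are more vivid — a global saturation change.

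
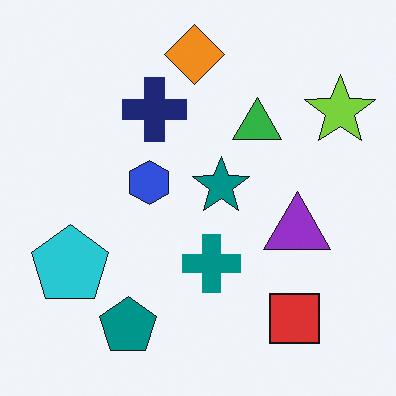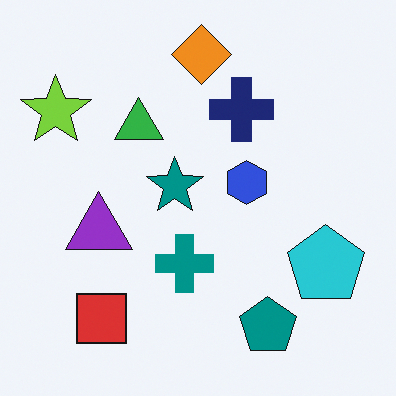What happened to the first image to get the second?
The transformation is: flipped horizontally (left ↔ right).

The lime star is in the top-right of the first image and the top-left of the second — shapes on opposite sides of the vertical midline have swapped in a mirror flip.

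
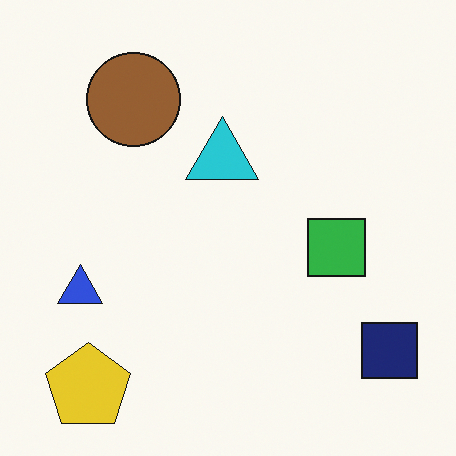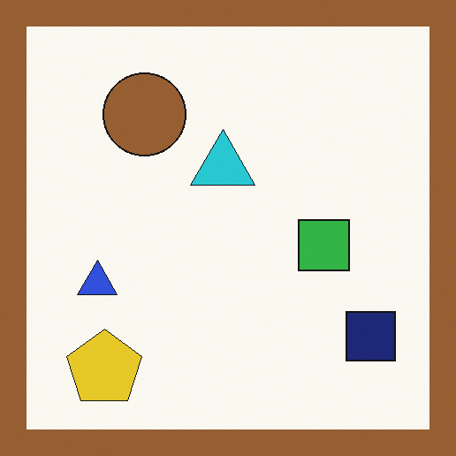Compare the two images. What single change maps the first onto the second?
Framed with a brown border.

A solid brown frame runs around the edge of the second image, with the content slightly shrunk inside it.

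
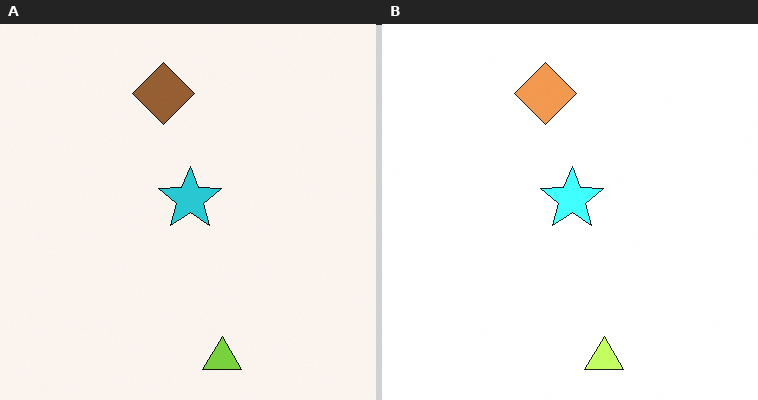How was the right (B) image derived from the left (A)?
This is the original image noticeably brightened.

Every pixel — background and shapes alike — is uniformly brightened.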